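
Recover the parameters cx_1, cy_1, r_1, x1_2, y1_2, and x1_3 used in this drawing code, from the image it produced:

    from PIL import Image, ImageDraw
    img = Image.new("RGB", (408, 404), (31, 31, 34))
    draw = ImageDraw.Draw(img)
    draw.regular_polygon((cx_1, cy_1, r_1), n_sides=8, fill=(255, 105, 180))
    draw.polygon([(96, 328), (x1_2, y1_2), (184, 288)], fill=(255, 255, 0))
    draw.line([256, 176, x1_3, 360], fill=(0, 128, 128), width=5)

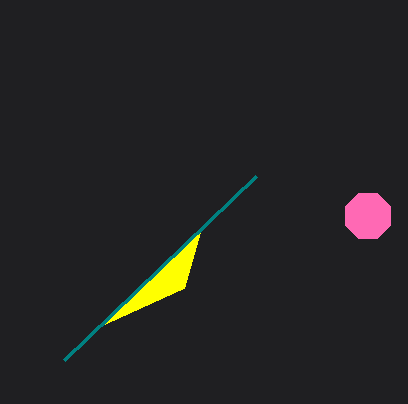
cx_1 = 368
cy_1 = 216
r_1 = 24
x1_2 = 200
y1_2 = 232
x1_3 = 64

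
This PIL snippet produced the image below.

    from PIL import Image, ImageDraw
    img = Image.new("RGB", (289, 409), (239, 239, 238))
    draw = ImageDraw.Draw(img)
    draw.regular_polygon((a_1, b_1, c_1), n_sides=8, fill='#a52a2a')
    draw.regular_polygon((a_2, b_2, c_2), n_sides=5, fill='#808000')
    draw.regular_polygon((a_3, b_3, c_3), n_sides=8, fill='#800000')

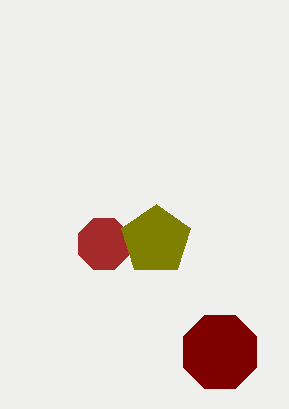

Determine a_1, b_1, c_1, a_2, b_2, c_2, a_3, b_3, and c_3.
a_1 = 104
b_1 = 244
c_1 = 28
a_2 = 156
b_2 = 240
c_2 = 36
a_3 = 220
b_3 = 352
c_3 = 40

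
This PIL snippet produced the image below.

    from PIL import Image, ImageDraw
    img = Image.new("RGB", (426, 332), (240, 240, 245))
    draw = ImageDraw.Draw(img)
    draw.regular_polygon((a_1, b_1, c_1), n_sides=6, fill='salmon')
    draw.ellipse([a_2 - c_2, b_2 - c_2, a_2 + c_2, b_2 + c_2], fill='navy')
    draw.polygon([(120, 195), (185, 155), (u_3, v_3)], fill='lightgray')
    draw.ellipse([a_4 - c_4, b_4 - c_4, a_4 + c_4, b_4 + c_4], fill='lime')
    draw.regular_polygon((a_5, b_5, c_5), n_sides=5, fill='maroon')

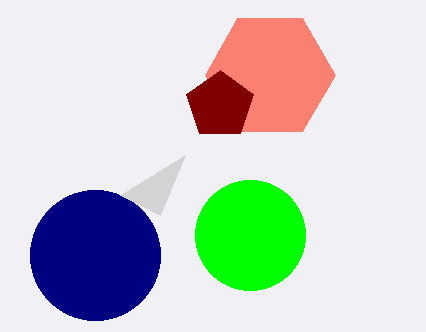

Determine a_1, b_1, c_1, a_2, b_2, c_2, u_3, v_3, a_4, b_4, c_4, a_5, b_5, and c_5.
a_1 = 270; b_1 = 75; c_1 = 65; a_2 = 95; b_2 = 255; c_2 = 65; u_3 = 160; v_3 = 215; a_4 = 250; b_4 = 235; c_4 = 55; a_5 = 220; b_5 = 105; c_5 = 35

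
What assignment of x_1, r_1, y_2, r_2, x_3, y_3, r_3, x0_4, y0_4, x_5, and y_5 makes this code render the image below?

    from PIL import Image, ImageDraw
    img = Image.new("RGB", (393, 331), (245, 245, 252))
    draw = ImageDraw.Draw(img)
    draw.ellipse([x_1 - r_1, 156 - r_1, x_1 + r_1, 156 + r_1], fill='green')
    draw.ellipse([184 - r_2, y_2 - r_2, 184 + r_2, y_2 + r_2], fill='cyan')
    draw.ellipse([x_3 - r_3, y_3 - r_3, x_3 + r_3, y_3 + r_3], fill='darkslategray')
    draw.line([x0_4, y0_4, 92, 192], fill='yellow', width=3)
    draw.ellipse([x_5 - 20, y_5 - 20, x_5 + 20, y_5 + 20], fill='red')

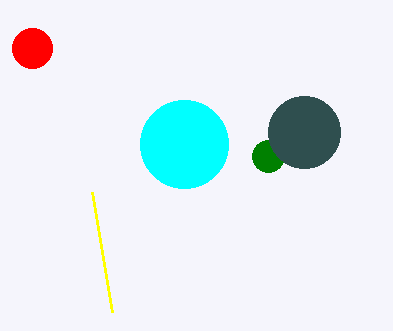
x_1 = 268
r_1 = 16
y_2 = 144
r_2 = 44
x_3 = 304
y_3 = 132
r_3 = 36
x0_4 = 112
y0_4 = 312
x_5 = 32
y_5 = 48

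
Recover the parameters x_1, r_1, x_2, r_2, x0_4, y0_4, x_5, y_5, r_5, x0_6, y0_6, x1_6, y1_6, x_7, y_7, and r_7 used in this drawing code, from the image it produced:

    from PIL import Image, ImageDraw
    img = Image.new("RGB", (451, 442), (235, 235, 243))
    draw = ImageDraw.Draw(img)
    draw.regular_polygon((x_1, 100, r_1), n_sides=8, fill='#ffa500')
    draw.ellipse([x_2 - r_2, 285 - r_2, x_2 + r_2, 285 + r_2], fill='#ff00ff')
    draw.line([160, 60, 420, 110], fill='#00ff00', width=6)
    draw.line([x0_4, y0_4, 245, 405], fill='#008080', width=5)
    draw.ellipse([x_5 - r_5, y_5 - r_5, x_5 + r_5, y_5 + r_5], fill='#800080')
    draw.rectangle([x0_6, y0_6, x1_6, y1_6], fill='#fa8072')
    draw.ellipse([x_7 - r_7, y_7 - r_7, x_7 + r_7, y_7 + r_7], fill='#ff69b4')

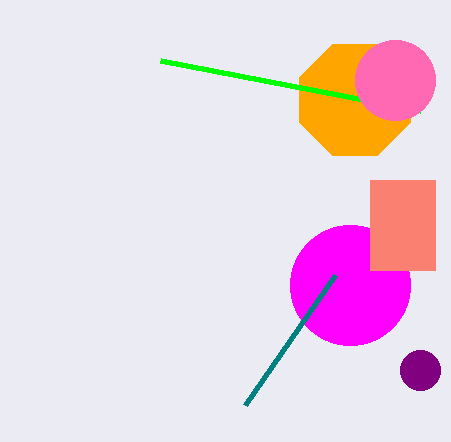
x_1 = 355, r_1 = 60, x_2 = 350, r_2 = 60, x0_4 = 335, y0_4 = 275, x_5 = 420, y_5 = 370, r_5 = 20, x0_6 = 370, y0_6 = 180, x1_6 = 435, y1_6 = 270, x_7 = 395, y_7 = 80, r_7 = 40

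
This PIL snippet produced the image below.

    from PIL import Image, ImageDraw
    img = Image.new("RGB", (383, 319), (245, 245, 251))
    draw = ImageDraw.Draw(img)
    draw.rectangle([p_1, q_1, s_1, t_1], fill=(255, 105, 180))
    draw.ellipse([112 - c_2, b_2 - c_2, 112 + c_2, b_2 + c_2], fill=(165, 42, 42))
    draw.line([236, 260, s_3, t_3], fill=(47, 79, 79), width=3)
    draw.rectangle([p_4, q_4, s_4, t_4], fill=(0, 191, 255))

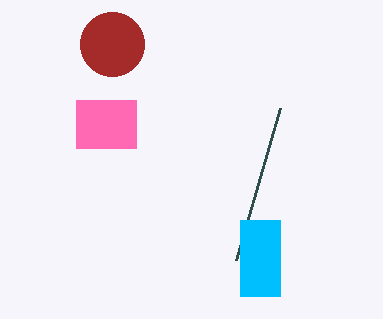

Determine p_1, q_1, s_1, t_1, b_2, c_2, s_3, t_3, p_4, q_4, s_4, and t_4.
p_1 = 76; q_1 = 100; s_1 = 136; t_1 = 148; b_2 = 44; c_2 = 32; s_3 = 280; t_3 = 108; p_4 = 240; q_4 = 220; s_4 = 280; t_4 = 296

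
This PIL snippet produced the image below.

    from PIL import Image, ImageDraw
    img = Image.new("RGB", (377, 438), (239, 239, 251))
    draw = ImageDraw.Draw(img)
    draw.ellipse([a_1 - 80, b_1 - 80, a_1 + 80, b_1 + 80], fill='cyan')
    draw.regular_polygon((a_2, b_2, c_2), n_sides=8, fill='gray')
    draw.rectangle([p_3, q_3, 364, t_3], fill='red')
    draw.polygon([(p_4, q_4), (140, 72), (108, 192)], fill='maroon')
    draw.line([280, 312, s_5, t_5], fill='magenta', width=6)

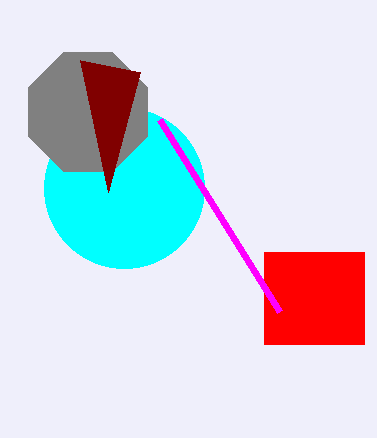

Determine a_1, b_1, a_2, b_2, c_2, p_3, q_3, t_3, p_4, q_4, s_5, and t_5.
a_1 = 124
b_1 = 188
a_2 = 88
b_2 = 112
c_2 = 64
p_3 = 264
q_3 = 252
t_3 = 344
p_4 = 80
q_4 = 60
s_5 = 160
t_5 = 120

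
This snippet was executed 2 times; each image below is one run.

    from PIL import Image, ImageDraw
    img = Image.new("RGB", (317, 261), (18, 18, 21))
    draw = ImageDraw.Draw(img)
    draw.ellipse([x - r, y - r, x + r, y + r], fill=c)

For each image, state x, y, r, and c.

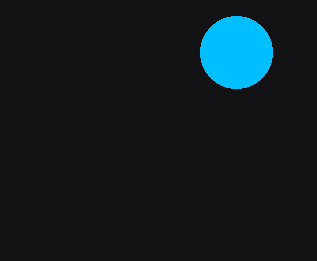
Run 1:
x = 236, y = 52, r = 36, c = 'deepskyblue'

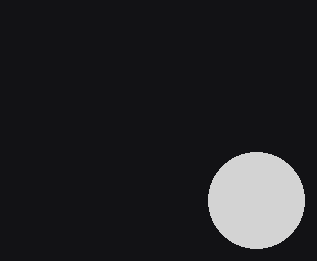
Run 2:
x = 256
y = 200
r = 48
c = 'lightgray'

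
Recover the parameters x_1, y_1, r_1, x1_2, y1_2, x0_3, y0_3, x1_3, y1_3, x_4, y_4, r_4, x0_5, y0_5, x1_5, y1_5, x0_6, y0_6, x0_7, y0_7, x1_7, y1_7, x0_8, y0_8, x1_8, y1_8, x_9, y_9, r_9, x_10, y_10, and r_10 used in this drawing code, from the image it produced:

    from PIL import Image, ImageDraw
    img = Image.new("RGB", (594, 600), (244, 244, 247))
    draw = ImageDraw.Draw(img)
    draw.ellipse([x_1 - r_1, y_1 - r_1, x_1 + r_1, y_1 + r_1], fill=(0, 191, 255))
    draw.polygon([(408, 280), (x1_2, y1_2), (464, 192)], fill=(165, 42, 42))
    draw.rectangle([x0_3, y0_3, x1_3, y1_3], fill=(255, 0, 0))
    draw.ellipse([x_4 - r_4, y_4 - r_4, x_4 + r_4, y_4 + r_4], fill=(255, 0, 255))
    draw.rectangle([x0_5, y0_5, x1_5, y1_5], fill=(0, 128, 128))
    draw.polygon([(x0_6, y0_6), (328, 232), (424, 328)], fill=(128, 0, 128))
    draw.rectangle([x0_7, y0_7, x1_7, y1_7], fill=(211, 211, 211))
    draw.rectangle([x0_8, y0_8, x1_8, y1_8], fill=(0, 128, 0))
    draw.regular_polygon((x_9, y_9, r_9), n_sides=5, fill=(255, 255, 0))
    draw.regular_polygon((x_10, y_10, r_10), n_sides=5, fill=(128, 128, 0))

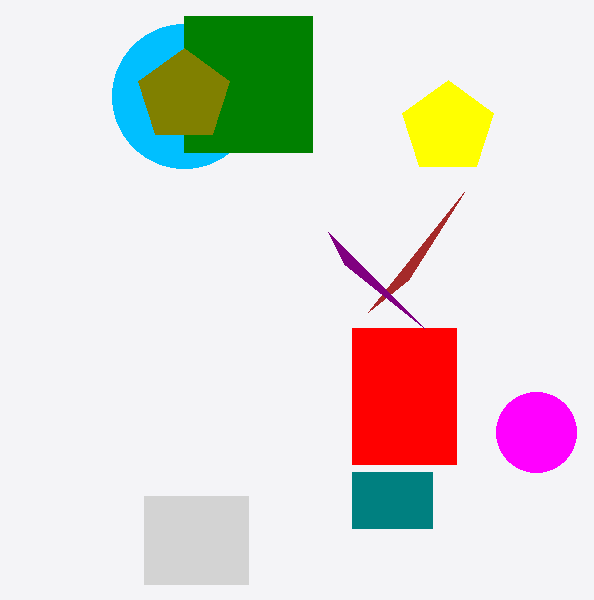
x_1 = 184; y_1 = 96; r_1 = 72; x1_2 = 368; y1_2 = 312; x0_3 = 352; y0_3 = 328; x1_3 = 456; y1_3 = 464; x_4 = 536; y_4 = 432; r_4 = 40; x0_5 = 352; y0_5 = 472; x1_5 = 432; y1_5 = 528; x0_6 = 344; y0_6 = 264; x0_7 = 144; y0_7 = 496; x1_7 = 248; y1_7 = 584; x0_8 = 184; y0_8 = 16; x1_8 = 312; y1_8 = 152; x_9 = 448; y_9 = 128; r_9 = 48; x_10 = 184; y_10 = 96; r_10 = 48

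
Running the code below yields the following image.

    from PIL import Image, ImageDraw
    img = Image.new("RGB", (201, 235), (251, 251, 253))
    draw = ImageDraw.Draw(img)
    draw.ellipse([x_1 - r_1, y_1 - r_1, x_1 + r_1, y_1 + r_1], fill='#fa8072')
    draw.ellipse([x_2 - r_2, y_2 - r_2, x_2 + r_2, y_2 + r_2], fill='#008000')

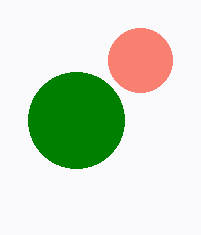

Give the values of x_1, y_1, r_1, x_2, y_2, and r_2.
x_1 = 140
y_1 = 60
r_1 = 32
x_2 = 76
y_2 = 120
r_2 = 48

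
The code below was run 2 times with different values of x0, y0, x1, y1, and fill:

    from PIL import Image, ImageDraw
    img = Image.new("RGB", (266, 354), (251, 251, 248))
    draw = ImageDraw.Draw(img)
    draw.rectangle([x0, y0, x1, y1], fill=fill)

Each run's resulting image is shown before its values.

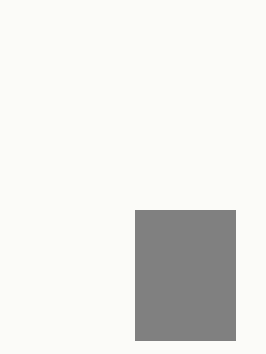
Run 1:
x0 = 135, y0 = 210, x1 = 235, y1 = 340, fill = 'gray'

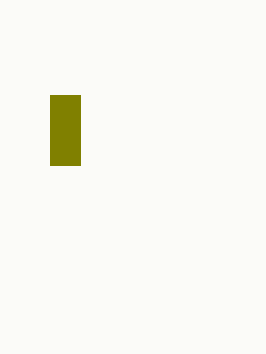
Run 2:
x0 = 50, y0 = 95, x1 = 80, y1 = 165, fill = 'olive'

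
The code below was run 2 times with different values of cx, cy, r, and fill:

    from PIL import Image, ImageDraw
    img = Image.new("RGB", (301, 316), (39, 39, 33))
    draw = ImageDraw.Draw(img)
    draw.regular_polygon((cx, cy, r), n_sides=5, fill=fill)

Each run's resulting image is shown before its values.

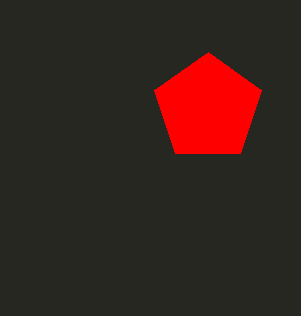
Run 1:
cx = 208, cy = 108, r = 56, fill = 'red'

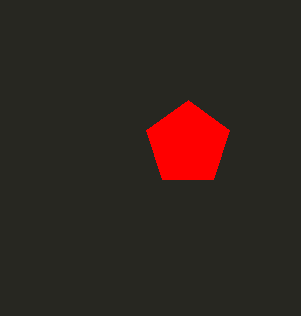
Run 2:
cx = 188; cy = 144; r = 44; fill = 'red'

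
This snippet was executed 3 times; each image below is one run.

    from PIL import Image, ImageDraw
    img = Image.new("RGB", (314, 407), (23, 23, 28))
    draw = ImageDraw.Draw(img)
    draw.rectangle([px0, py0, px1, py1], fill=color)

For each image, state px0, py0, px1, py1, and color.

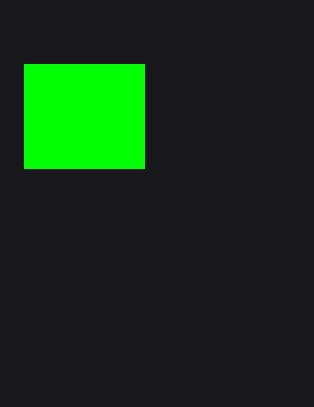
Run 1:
px0 = 24
py0 = 64
px1 = 144
py1 = 168
color = 'lime'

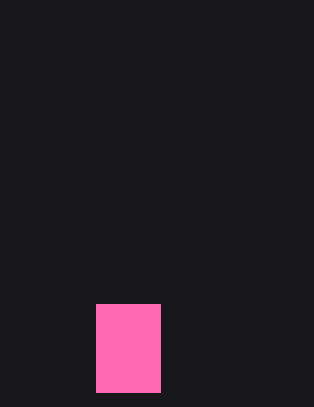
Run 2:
px0 = 96
py0 = 304
px1 = 160
py1 = 392
color = 'hotpink'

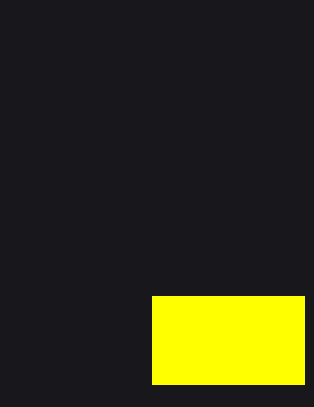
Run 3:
px0 = 152
py0 = 296
px1 = 304
py1 = 384
color = 'yellow'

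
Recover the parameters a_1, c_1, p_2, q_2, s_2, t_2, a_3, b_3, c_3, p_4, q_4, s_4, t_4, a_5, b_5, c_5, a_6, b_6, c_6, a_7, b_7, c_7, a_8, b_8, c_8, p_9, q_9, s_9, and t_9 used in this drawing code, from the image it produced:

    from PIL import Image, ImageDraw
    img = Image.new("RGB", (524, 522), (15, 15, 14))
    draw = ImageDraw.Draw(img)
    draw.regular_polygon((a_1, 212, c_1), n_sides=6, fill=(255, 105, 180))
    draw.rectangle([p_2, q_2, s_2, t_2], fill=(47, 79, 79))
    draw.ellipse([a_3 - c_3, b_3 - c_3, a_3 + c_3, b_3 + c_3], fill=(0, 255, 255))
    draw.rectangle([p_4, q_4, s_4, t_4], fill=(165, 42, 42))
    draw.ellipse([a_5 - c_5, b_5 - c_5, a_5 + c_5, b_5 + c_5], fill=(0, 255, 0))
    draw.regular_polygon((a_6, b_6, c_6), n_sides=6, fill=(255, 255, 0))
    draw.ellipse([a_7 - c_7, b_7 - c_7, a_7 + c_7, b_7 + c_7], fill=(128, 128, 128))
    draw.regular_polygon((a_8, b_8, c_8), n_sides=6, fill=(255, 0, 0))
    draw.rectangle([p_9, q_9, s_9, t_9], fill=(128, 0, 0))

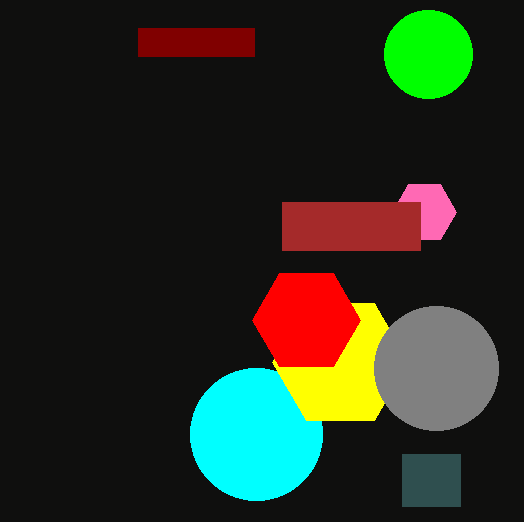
a_1 = 424; c_1 = 32; p_2 = 402; q_2 = 454; s_2 = 460; t_2 = 506; a_3 = 256; b_3 = 434; c_3 = 66; p_4 = 282; q_4 = 202; s_4 = 420; t_4 = 250; a_5 = 428; b_5 = 54; c_5 = 44; a_6 = 340; b_6 = 362; c_6 = 68; a_7 = 436; b_7 = 368; c_7 = 62; a_8 = 306; b_8 = 320; c_8 = 54; p_9 = 138; q_9 = 28; s_9 = 254; t_9 = 56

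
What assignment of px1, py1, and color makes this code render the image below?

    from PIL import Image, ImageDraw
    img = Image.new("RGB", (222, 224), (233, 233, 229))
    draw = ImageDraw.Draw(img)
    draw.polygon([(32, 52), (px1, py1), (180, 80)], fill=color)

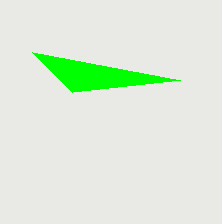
px1 = 72, py1 = 92, color = 'lime'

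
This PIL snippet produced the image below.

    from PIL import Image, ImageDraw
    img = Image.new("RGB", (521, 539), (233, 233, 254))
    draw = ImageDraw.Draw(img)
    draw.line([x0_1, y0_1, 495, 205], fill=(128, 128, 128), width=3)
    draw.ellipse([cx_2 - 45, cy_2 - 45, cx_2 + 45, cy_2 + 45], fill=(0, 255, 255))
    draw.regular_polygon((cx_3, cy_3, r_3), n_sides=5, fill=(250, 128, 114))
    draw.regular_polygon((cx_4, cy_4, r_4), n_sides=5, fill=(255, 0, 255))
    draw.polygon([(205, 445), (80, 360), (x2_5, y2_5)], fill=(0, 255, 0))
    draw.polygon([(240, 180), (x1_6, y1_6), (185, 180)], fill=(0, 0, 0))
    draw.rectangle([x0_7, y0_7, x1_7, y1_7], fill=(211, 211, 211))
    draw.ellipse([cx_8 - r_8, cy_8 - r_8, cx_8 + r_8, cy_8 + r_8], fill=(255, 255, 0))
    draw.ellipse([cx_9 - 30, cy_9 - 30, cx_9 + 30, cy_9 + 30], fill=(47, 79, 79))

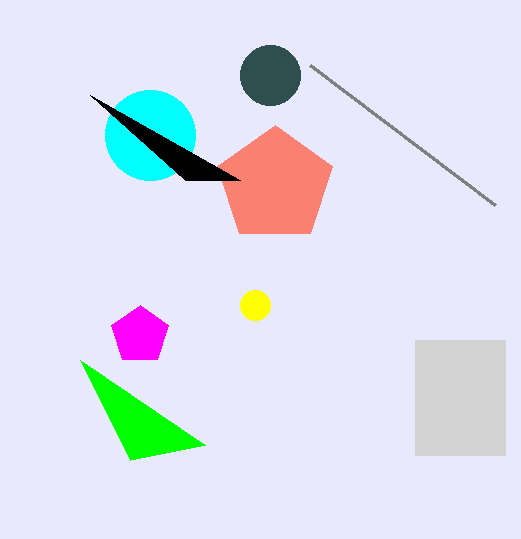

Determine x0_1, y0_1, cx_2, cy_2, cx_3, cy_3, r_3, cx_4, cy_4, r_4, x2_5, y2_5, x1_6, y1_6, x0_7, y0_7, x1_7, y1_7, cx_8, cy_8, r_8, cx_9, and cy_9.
x0_1 = 310, y0_1 = 65, cx_2 = 150, cy_2 = 135, cx_3 = 275, cy_3 = 185, r_3 = 60, cx_4 = 140, cy_4 = 335, r_4 = 30, x2_5 = 130, y2_5 = 460, x1_6 = 90, y1_6 = 95, x0_7 = 415, y0_7 = 340, x1_7 = 505, y1_7 = 455, cx_8 = 255, cy_8 = 305, r_8 = 15, cx_9 = 270, cy_9 = 75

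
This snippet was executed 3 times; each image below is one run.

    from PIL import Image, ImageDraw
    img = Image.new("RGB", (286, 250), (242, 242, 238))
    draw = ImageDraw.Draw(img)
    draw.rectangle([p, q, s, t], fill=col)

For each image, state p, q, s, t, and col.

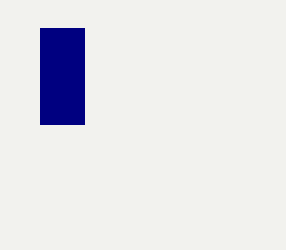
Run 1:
p = 40; q = 28; s = 84; t = 124; col = 'navy'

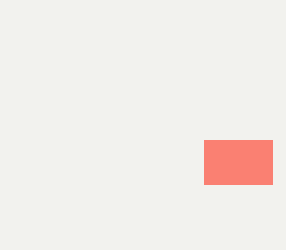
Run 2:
p = 204
q = 140
s = 272
t = 184
col = 'salmon'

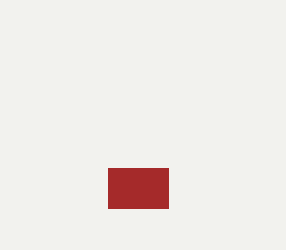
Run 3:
p = 108
q = 168
s = 168
t = 208
col = 'brown'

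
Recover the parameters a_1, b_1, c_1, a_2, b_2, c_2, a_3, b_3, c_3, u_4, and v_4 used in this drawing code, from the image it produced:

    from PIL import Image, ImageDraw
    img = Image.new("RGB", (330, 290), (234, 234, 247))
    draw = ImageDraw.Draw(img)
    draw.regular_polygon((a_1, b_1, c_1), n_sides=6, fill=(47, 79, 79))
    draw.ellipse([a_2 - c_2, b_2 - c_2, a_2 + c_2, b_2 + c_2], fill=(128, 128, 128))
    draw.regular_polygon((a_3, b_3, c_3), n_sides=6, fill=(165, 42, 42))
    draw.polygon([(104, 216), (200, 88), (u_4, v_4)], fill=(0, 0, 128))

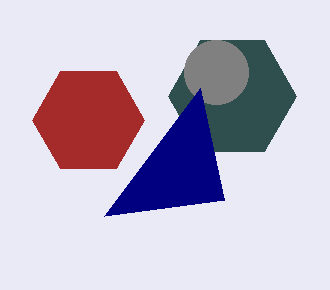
a_1 = 232, b_1 = 96, c_1 = 64, a_2 = 216, b_2 = 72, c_2 = 32, a_3 = 88, b_3 = 120, c_3 = 56, u_4 = 224, v_4 = 200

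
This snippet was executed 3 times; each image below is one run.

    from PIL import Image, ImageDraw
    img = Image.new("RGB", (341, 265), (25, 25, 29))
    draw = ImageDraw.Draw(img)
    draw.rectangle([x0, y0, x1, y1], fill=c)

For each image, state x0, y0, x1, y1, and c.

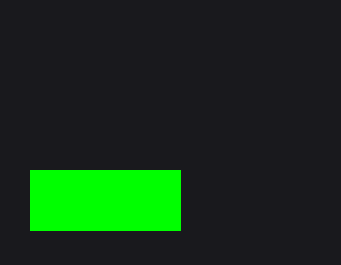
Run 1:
x0 = 30, y0 = 170, x1 = 180, y1 = 230, c = 'lime'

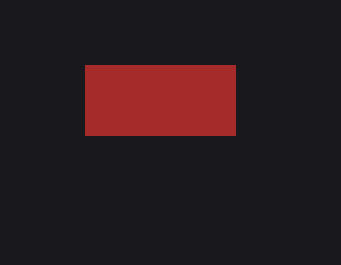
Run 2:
x0 = 85; y0 = 65; x1 = 235; y1 = 135; c = 'brown'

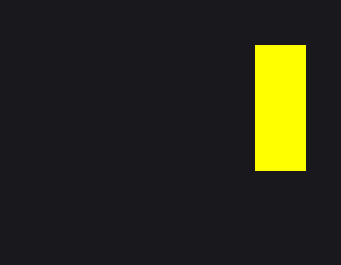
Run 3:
x0 = 255
y0 = 45
x1 = 305
y1 = 170
c = 'yellow'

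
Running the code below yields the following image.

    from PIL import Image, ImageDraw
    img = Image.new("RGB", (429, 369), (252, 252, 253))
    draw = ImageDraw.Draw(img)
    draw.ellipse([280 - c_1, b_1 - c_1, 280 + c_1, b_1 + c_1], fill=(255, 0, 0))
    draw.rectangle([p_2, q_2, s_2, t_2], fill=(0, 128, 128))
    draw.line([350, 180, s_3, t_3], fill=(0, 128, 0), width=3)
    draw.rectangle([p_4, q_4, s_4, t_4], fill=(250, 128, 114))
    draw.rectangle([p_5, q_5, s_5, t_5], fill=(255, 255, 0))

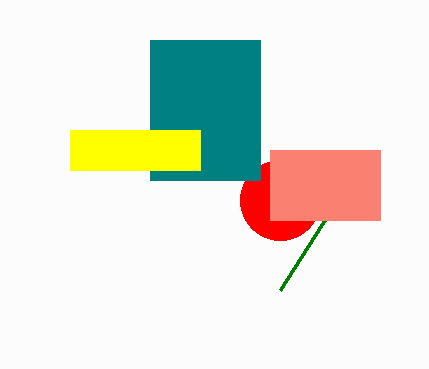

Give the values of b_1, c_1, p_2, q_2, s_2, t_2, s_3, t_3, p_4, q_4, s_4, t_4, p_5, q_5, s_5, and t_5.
b_1 = 200
c_1 = 40
p_2 = 150
q_2 = 40
s_2 = 260
t_2 = 180
s_3 = 280
t_3 = 290
p_4 = 270
q_4 = 150
s_4 = 380
t_4 = 220
p_5 = 70
q_5 = 130
s_5 = 200
t_5 = 170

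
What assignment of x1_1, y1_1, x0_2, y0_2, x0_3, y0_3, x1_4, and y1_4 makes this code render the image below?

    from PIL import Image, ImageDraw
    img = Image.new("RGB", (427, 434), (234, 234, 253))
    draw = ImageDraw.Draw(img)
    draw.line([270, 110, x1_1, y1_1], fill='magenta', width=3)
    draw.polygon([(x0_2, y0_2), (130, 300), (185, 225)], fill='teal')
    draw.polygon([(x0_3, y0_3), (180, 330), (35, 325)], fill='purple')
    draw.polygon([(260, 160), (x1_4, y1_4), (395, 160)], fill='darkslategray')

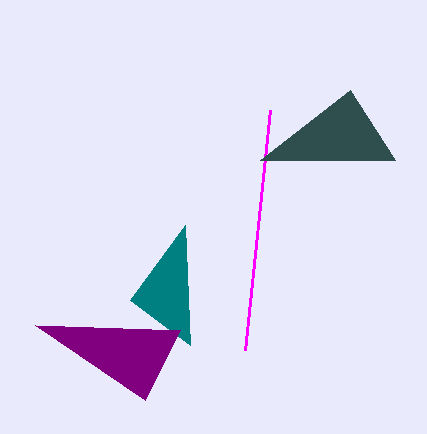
x1_1 = 245
y1_1 = 350
x0_2 = 190
y0_2 = 345
x0_3 = 145
y0_3 = 400
x1_4 = 350
y1_4 = 90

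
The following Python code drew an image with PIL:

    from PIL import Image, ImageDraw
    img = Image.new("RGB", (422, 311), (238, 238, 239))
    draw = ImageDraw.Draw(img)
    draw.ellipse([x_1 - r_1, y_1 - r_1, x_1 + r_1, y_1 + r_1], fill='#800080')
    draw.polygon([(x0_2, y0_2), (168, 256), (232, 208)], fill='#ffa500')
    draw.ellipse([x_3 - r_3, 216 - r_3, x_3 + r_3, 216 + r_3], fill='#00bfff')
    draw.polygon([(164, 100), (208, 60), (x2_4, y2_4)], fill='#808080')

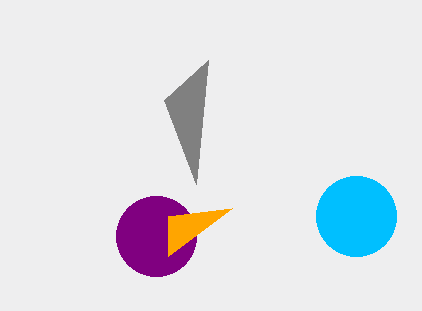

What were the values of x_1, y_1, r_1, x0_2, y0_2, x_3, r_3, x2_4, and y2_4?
x_1 = 156; y_1 = 236; r_1 = 40; x0_2 = 168; y0_2 = 216; x_3 = 356; r_3 = 40; x2_4 = 196; y2_4 = 184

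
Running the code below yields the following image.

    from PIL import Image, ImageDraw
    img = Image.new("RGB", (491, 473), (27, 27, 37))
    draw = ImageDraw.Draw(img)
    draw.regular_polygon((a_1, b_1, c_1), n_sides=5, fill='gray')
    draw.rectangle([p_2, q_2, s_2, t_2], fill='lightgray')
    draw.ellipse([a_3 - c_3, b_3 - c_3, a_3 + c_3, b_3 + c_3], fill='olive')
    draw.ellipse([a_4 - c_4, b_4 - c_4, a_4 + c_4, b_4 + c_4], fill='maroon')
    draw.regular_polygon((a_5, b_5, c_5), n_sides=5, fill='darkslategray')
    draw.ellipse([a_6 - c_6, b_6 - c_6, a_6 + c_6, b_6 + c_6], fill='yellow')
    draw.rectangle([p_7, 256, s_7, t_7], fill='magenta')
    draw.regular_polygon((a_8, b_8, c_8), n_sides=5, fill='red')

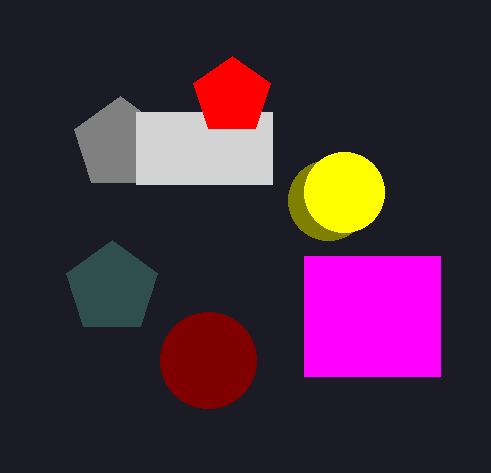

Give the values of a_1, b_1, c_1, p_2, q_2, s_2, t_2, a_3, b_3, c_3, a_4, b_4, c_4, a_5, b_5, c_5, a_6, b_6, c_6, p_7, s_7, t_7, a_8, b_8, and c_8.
a_1 = 120
b_1 = 144
c_1 = 48
p_2 = 136
q_2 = 112
s_2 = 272
t_2 = 184
a_3 = 328
b_3 = 200
c_3 = 40
a_4 = 208
b_4 = 360
c_4 = 48
a_5 = 112
b_5 = 288
c_5 = 48
a_6 = 344
b_6 = 192
c_6 = 40
p_7 = 304
s_7 = 440
t_7 = 376
a_8 = 232
b_8 = 96
c_8 = 40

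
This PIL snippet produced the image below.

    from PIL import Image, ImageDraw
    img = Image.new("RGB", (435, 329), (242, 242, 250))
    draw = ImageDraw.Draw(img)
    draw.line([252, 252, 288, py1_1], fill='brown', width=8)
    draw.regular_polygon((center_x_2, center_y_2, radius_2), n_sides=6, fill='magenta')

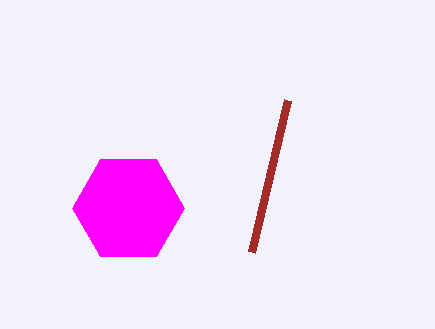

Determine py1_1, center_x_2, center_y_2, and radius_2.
py1_1 = 100, center_x_2 = 128, center_y_2 = 208, radius_2 = 56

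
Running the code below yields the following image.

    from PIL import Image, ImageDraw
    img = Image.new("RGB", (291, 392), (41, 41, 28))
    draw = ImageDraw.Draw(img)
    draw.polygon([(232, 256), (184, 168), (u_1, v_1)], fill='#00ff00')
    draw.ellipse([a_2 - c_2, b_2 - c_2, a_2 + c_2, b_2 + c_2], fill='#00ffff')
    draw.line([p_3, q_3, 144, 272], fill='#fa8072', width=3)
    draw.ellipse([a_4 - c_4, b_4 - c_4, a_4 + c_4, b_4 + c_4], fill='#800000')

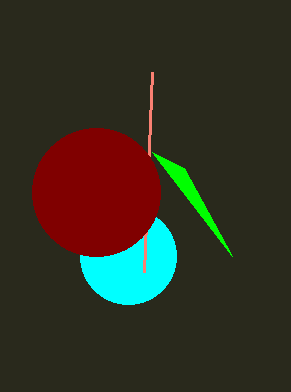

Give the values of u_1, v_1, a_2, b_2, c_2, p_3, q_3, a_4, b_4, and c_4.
u_1 = 152
v_1 = 152
a_2 = 128
b_2 = 256
c_2 = 48
p_3 = 152
q_3 = 72
a_4 = 96
b_4 = 192
c_4 = 64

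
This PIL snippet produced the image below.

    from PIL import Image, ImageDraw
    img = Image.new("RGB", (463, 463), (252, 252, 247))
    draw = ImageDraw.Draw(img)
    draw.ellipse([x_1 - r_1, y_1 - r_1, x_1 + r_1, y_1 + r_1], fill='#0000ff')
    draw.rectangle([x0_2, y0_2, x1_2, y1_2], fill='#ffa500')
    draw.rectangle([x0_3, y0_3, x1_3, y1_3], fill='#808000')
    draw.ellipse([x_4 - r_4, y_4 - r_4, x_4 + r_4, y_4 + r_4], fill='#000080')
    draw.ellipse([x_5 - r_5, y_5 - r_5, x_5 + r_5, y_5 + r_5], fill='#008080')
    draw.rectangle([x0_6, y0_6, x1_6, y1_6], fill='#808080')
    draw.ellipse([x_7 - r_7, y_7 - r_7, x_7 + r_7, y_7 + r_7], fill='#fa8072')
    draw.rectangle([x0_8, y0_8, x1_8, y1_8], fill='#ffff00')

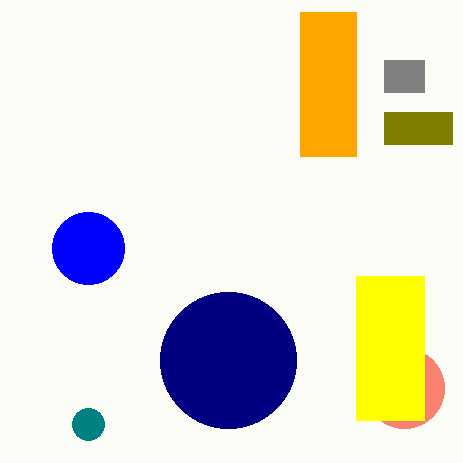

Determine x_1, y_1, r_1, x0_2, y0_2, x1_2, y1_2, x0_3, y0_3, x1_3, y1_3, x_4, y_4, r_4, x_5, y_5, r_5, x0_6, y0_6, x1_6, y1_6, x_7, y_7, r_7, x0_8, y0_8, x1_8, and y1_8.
x_1 = 88, y_1 = 248, r_1 = 36, x0_2 = 300, y0_2 = 12, x1_2 = 356, y1_2 = 156, x0_3 = 384, y0_3 = 112, x1_3 = 452, y1_3 = 144, x_4 = 228, y_4 = 360, r_4 = 68, x_5 = 88, y_5 = 424, r_5 = 16, x0_6 = 384, y0_6 = 60, x1_6 = 424, y1_6 = 92, x_7 = 404, y_7 = 388, r_7 = 40, x0_8 = 356, y0_8 = 276, x1_8 = 424, y1_8 = 420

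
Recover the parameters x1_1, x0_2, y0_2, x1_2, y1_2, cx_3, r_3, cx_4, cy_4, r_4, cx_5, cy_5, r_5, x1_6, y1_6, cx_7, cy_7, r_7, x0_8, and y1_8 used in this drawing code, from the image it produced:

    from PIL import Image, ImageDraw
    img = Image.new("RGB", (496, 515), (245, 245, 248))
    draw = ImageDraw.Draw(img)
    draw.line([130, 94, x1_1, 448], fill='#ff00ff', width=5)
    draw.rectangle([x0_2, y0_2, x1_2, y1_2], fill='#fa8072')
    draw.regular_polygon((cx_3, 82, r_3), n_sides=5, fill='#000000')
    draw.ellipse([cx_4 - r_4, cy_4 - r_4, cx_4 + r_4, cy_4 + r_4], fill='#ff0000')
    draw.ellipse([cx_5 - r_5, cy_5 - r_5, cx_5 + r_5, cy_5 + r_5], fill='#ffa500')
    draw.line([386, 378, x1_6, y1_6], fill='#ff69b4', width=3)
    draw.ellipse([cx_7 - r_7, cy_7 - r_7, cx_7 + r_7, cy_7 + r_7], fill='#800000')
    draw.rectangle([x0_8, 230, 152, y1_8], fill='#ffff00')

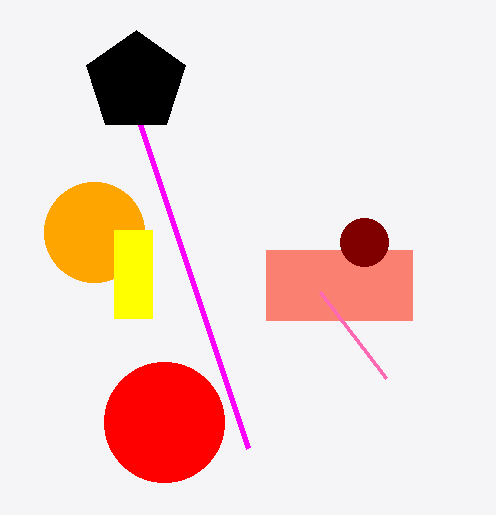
x1_1 = 248, x0_2 = 266, y0_2 = 250, x1_2 = 412, y1_2 = 320, cx_3 = 136, r_3 = 52, cx_4 = 164, cy_4 = 422, r_4 = 60, cx_5 = 94, cy_5 = 232, r_5 = 50, x1_6 = 320, y1_6 = 292, cx_7 = 364, cy_7 = 242, r_7 = 24, x0_8 = 114, y1_8 = 318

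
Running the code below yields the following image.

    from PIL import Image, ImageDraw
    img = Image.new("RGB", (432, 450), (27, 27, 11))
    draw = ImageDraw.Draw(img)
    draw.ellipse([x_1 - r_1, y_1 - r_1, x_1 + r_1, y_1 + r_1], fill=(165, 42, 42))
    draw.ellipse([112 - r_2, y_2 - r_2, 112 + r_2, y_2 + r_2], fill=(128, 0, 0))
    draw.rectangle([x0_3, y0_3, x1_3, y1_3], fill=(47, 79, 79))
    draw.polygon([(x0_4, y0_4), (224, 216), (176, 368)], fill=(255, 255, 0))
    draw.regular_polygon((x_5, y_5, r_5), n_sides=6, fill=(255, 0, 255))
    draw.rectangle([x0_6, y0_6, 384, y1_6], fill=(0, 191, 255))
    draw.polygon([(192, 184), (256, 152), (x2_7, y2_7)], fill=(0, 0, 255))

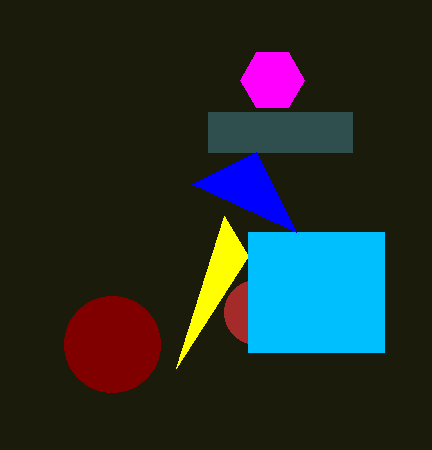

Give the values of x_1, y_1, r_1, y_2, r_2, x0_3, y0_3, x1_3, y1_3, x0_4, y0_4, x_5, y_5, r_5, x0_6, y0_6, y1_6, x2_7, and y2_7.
x_1 = 256
y_1 = 312
r_1 = 32
y_2 = 344
r_2 = 48
x0_3 = 208
y0_3 = 112
x1_3 = 352
y1_3 = 152
x0_4 = 248
y0_4 = 256
x_5 = 272
y_5 = 80
r_5 = 32
x0_6 = 248
y0_6 = 232
y1_6 = 352
x2_7 = 296
y2_7 = 232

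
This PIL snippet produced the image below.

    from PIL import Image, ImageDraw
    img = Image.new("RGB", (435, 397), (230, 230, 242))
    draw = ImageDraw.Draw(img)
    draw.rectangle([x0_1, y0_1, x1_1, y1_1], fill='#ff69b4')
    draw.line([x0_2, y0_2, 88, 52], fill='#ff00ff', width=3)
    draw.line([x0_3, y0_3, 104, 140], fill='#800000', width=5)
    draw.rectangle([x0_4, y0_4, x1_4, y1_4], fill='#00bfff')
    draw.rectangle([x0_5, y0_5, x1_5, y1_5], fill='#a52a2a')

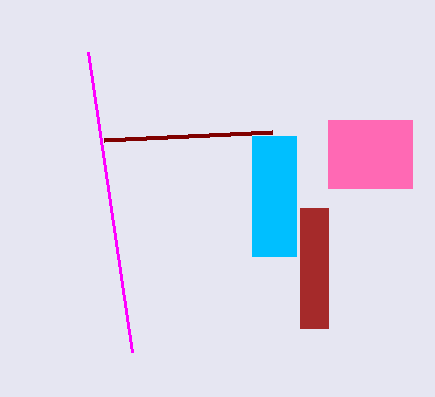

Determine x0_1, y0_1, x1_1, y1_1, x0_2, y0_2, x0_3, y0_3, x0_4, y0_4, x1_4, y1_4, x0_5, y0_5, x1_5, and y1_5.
x0_1 = 328, y0_1 = 120, x1_1 = 412, y1_1 = 188, x0_2 = 132, y0_2 = 352, x0_3 = 272, y0_3 = 132, x0_4 = 252, y0_4 = 136, x1_4 = 296, y1_4 = 256, x0_5 = 300, y0_5 = 208, x1_5 = 328, y1_5 = 328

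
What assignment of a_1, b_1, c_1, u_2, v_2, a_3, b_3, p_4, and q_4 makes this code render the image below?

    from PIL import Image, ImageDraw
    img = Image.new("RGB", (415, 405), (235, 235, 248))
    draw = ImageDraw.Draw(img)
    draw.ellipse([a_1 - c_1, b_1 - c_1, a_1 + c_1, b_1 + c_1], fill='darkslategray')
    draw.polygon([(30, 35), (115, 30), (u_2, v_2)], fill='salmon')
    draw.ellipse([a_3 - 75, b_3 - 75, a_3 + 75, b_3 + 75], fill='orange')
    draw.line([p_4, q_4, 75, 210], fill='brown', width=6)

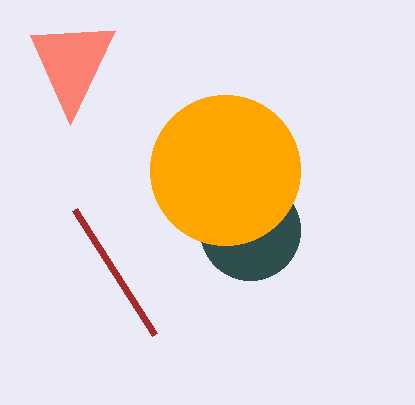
a_1 = 250, b_1 = 230, c_1 = 50, u_2 = 70, v_2 = 125, a_3 = 225, b_3 = 170, p_4 = 155, q_4 = 335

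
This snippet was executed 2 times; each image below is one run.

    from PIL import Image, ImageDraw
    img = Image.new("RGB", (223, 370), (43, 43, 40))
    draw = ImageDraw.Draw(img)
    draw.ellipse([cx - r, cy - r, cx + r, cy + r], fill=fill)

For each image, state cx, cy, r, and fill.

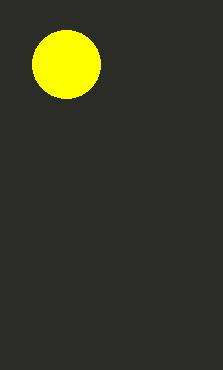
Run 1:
cx = 66, cy = 64, r = 34, fill = 'yellow'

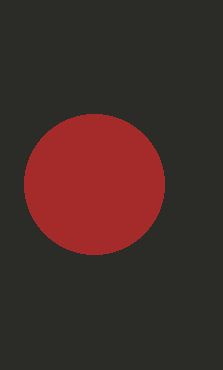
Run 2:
cx = 94; cy = 184; r = 70; fill = 'brown'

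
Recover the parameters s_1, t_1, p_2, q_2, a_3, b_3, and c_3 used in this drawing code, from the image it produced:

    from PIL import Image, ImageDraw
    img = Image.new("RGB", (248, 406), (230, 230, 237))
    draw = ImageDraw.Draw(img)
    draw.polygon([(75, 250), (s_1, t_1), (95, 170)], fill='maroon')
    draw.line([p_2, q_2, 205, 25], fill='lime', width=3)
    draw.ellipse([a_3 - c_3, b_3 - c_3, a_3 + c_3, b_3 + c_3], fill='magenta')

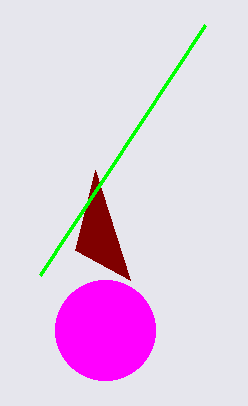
s_1 = 130, t_1 = 280, p_2 = 40, q_2 = 275, a_3 = 105, b_3 = 330, c_3 = 50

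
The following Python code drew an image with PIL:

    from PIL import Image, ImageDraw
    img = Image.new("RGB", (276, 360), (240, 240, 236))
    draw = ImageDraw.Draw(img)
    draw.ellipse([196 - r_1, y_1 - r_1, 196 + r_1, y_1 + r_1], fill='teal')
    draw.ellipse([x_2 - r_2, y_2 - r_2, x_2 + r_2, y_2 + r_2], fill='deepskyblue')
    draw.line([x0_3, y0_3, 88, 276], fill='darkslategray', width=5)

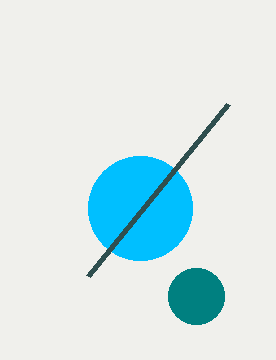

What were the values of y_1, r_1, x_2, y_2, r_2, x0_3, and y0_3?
y_1 = 296, r_1 = 28, x_2 = 140, y_2 = 208, r_2 = 52, x0_3 = 228, y0_3 = 104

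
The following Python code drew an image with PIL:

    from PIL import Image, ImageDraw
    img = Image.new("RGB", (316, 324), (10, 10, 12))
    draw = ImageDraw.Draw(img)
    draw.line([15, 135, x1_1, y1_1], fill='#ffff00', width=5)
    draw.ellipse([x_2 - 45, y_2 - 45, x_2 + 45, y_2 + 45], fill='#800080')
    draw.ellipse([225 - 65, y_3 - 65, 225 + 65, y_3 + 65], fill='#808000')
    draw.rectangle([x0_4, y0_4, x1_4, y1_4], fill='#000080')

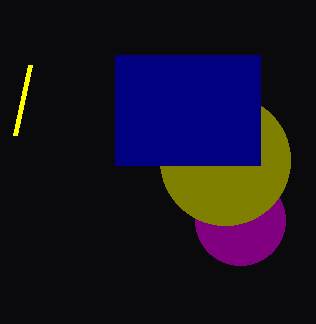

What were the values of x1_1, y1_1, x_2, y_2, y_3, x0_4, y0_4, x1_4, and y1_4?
x1_1 = 30
y1_1 = 65
x_2 = 240
y_2 = 220
y_3 = 160
x0_4 = 115
y0_4 = 55
x1_4 = 260
y1_4 = 165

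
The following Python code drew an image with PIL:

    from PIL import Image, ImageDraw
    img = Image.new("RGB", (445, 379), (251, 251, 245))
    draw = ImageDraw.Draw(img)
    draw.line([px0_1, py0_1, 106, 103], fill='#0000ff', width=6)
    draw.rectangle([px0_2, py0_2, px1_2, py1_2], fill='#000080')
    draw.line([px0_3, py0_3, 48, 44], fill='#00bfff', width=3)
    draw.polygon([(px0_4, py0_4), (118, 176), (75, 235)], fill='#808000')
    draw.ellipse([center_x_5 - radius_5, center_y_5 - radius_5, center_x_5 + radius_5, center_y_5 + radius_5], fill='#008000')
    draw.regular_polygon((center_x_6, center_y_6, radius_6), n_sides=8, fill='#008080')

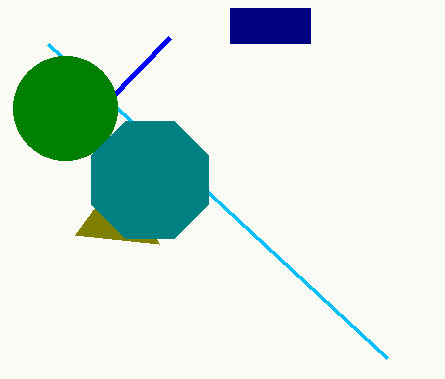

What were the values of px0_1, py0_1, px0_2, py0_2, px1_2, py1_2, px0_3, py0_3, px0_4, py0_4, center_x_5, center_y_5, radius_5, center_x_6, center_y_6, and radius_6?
px0_1 = 169; py0_1 = 38; px0_2 = 230; py0_2 = 8; px1_2 = 310; py1_2 = 43; px0_3 = 387; py0_3 = 358; px0_4 = 159; py0_4 = 244; center_x_5 = 65; center_y_5 = 108; radius_5 = 52; center_x_6 = 150; center_y_6 = 180; radius_6 = 63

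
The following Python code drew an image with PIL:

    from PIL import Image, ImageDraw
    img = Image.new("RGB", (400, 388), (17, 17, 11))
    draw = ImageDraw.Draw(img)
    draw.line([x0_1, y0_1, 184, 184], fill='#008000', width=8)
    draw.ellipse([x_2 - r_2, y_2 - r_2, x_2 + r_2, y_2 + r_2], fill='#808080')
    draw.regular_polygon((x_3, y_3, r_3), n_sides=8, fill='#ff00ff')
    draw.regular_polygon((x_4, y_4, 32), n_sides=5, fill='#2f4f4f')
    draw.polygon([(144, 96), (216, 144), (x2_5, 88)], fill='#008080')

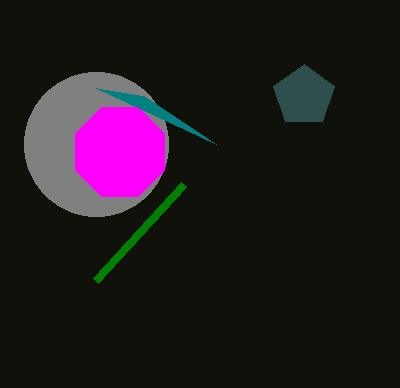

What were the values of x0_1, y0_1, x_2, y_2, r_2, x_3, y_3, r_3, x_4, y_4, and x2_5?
x0_1 = 96, y0_1 = 280, x_2 = 96, y_2 = 144, r_2 = 72, x_3 = 120, y_3 = 152, r_3 = 48, x_4 = 304, y_4 = 96, x2_5 = 96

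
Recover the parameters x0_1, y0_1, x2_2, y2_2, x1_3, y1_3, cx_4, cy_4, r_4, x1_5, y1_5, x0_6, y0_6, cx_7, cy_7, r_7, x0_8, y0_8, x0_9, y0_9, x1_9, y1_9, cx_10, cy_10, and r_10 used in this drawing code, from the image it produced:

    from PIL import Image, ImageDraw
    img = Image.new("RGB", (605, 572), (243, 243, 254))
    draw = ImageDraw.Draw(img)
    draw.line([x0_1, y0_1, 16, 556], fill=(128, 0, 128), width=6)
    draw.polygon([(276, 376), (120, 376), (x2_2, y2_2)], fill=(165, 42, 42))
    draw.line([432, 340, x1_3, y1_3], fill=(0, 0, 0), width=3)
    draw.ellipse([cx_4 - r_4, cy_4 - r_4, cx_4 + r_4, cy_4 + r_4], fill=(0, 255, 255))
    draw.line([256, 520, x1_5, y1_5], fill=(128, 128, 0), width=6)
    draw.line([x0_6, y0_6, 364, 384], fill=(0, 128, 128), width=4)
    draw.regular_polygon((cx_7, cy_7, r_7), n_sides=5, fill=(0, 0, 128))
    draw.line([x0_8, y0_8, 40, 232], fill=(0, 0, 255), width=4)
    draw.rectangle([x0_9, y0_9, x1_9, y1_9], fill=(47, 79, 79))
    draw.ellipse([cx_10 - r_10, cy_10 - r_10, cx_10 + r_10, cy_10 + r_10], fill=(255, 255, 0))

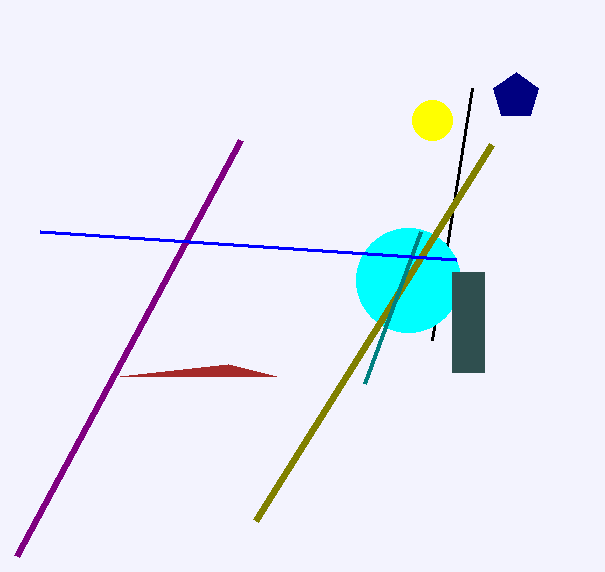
x0_1 = 240
y0_1 = 140
x2_2 = 228
y2_2 = 364
x1_3 = 472
y1_3 = 88
cx_4 = 408
cy_4 = 280
r_4 = 52
x1_5 = 492
y1_5 = 144
x0_6 = 420
y0_6 = 232
cx_7 = 516
cy_7 = 96
r_7 = 24
x0_8 = 456
y0_8 = 260
x0_9 = 452
y0_9 = 272
x1_9 = 484
y1_9 = 372
cx_10 = 432
cy_10 = 120
r_10 = 20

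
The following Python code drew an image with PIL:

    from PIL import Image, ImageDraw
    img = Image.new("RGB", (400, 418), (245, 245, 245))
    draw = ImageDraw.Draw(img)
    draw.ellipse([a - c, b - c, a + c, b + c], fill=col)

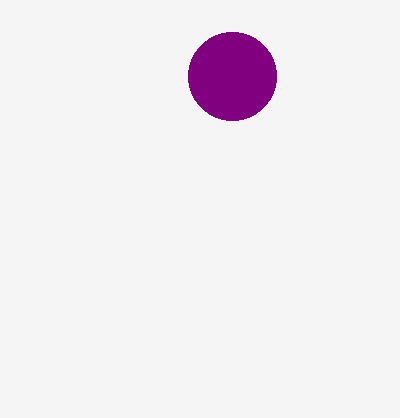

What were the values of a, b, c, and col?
a = 232, b = 76, c = 44, col = 'purple'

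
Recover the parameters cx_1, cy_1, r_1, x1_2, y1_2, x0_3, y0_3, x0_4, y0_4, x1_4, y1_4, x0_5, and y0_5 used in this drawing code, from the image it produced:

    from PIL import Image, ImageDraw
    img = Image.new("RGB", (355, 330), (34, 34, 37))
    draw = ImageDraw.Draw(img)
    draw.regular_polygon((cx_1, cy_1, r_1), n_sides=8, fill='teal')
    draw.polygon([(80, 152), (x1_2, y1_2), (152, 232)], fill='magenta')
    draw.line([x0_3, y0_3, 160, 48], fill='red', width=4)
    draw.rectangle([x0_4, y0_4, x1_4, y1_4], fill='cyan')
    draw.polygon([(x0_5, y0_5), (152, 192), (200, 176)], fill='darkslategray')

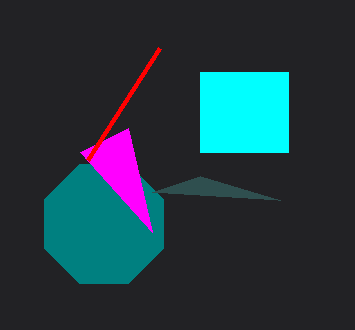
cx_1 = 104; cy_1 = 224; r_1 = 64; x1_2 = 128; y1_2 = 128; x0_3 = 88; y0_3 = 160; x0_4 = 200; y0_4 = 72; x1_4 = 288; y1_4 = 152; x0_5 = 280; y0_5 = 200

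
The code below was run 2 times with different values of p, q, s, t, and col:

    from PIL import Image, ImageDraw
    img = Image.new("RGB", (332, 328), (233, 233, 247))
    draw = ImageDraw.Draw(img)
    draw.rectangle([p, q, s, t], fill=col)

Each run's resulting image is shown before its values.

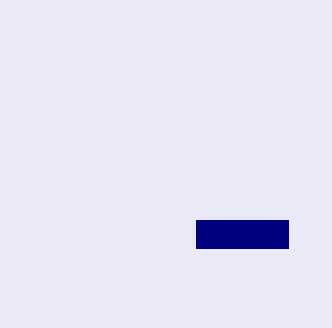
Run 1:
p = 196; q = 220; s = 288; t = 248; col = 'navy'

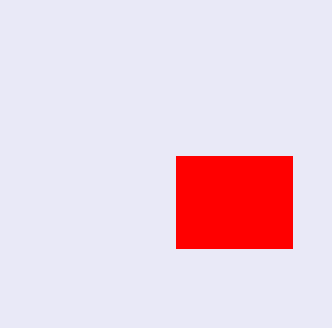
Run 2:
p = 176
q = 156
s = 292
t = 248
col = 'red'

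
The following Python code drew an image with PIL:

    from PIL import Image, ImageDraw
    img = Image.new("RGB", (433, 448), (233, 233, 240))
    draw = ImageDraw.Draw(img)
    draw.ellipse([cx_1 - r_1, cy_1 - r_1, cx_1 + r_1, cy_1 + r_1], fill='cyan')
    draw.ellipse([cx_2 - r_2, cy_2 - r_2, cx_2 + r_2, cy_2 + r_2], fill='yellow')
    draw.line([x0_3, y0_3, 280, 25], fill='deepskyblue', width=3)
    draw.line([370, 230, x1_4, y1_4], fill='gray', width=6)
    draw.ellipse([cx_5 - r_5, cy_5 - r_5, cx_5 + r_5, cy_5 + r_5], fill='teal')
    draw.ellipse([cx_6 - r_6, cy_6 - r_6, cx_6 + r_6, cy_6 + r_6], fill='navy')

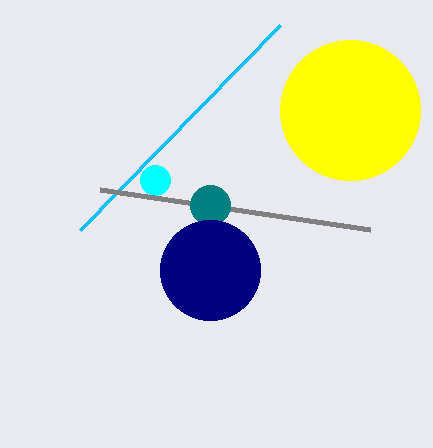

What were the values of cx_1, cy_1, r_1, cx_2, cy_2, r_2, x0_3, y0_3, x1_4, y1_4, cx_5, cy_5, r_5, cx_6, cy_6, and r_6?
cx_1 = 155, cy_1 = 180, r_1 = 15, cx_2 = 350, cy_2 = 110, r_2 = 70, x0_3 = 80, y0_3 = 230, x1_4 = 100, y1_4 = 190, cx_5 = 210, cy_5 = 205, r_5 = 20, cx_6 = 210, cy_6 = 270, r_6 = 50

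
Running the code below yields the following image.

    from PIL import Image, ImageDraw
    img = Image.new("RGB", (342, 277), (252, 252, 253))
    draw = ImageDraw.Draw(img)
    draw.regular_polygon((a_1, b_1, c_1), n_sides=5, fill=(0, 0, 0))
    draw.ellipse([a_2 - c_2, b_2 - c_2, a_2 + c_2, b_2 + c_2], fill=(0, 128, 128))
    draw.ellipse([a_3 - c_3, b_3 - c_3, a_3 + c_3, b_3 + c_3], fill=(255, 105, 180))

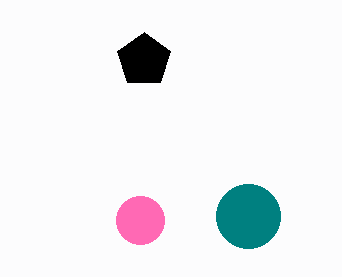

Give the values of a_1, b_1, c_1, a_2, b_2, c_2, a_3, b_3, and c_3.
a_1 = 144, b_1 = 60, c_1 = 28, a_2 = 248, b_2 = 216, c_2 = 32, a_3 = 140, b_3 = 220, c_3 = 24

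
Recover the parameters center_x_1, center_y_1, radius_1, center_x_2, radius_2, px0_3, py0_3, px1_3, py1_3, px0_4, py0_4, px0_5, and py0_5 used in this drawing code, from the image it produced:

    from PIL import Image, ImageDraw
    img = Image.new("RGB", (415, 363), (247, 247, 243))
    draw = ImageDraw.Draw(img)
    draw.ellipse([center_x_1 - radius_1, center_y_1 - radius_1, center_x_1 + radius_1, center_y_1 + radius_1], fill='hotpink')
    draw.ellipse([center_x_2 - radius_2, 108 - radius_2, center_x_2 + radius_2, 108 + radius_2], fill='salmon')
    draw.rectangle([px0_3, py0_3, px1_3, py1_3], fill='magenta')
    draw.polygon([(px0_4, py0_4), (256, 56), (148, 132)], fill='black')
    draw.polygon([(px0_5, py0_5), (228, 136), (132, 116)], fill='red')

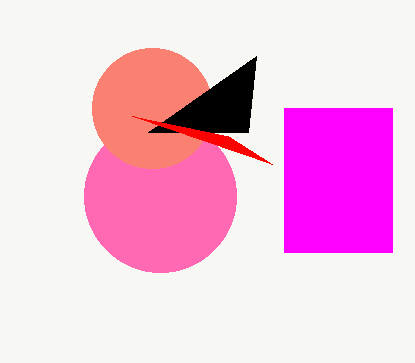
center_x_1 = 160, center_y_1 = 196, radius_1 = 76, center_x_2 = 152, radius_2 = 60, px0_3 = 284, py0_3 = 108, px1_3 = 392, py1_3 = 252, px0_4 = 248, py0_4 = 132, px0_5 = 272, py0_5 = 164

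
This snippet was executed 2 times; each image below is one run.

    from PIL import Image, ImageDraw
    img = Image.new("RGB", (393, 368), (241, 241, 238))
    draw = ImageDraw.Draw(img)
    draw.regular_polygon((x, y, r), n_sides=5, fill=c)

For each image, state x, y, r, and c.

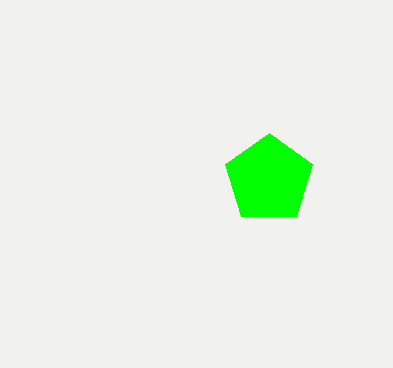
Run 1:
x = 269
y = 179
r = 46
c = 'lime'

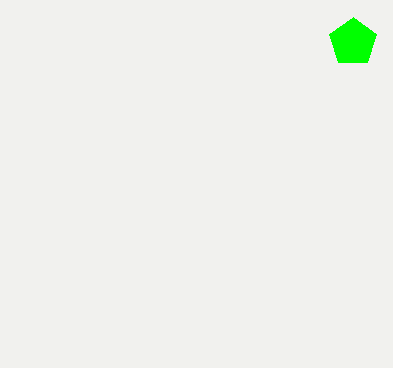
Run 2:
x = 353, y = 42, r = 25, c = 'lime'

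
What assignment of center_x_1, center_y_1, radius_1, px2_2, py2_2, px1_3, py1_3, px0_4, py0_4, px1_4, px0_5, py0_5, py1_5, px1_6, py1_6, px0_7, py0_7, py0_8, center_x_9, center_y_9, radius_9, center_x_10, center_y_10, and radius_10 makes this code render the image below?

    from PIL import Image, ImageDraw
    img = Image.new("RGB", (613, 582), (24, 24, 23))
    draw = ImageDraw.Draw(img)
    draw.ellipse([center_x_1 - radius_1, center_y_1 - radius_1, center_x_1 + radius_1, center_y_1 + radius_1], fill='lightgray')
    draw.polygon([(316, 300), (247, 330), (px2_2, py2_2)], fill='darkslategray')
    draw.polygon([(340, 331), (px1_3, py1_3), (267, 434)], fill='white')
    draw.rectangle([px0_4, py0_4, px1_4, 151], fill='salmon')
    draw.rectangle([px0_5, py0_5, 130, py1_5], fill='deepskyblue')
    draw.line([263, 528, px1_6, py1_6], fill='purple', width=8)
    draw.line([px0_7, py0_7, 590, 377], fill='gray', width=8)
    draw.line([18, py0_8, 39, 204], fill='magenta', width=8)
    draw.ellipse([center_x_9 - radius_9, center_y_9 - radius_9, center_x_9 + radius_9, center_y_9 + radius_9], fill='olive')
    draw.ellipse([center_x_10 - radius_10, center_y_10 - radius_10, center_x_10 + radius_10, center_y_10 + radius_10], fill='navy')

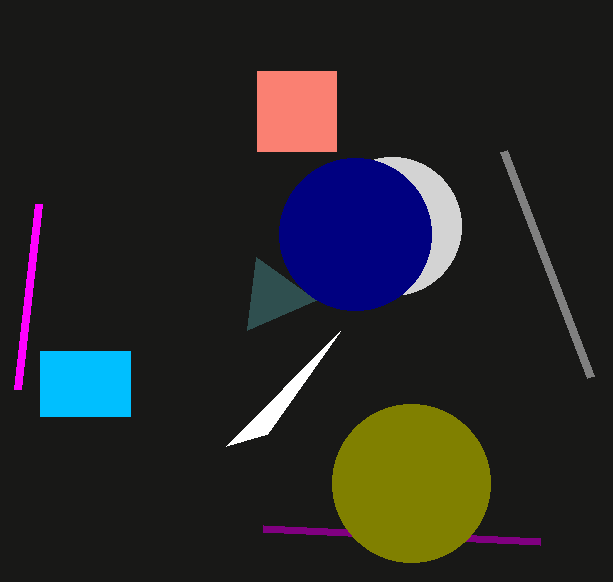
center_x_1 = 392, center_y_1 = 226, radius_1 = 69, px2_2 = 256, py2_2 = 257, px1_3 = 226, py1_3 = 446, px0_4 = 257, py0_4 = 71, px1_4 = 336, px0_5 = 40, py0_5 = 351, py1_5 = 416, px1_6 = 540, py1_6 = 541, px0_7 = 503, py0_7 = 151, py0_8 = 389, center_x_9 = 411, center_y_9 = 483, radius_9 = 79, center_x_10 = 355, center_y_10 = 234, radius_10 = 76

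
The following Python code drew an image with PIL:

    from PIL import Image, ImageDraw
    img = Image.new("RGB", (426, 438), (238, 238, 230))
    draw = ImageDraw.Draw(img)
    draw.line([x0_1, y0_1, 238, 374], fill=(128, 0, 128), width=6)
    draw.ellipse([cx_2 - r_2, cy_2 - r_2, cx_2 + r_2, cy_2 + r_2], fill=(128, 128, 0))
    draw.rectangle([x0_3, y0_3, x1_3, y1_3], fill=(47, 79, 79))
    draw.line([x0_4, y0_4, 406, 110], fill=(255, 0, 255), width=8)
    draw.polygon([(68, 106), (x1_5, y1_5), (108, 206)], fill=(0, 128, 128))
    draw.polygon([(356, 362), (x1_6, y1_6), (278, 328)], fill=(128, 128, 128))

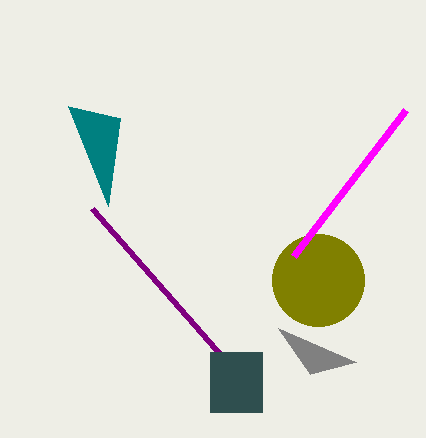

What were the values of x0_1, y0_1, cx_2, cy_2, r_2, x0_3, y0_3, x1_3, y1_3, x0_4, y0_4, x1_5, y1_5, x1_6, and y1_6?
x0_1 = 92; y0_1 = 208; cx_2 = 318; cy_2 = 280; r_2 = 46; x0_3 = 210; y0_3 = 352; x1_3 = 262; y1_3 = 412; x0_4 = 294; y0_4 = 256; x1_5 = 120; y1_5 = 118; x1_6 = 310; y1_6 = 374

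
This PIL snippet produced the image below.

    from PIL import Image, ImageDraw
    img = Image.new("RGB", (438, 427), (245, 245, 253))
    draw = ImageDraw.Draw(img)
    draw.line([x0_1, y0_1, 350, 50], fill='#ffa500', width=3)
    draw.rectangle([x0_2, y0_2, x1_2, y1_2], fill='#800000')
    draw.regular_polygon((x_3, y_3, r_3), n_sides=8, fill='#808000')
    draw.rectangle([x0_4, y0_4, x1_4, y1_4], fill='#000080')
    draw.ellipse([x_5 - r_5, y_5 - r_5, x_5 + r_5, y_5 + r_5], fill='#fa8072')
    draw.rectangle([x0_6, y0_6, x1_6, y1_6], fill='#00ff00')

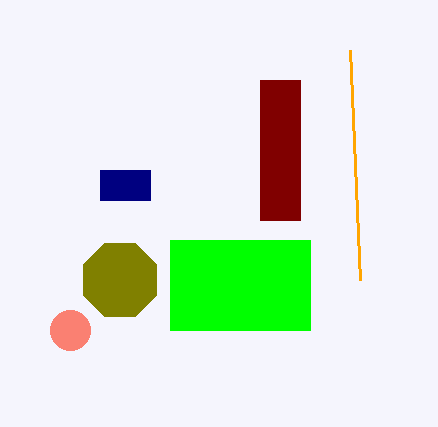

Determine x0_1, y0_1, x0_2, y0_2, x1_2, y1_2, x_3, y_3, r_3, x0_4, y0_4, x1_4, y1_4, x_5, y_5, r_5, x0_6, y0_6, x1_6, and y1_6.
x0_1 = 360; y0_1 = 280; x0_2 = 260; y0_2 = 80; x1_2 = 300; y1_2 = 220; x_3 = 120; y_3 = 280; r_3 = 40; x0_4 = 100; y0_4 = 170; x1_4 = 150; y1_4 = 200; x_5 = 70; y_5 = 330; r_5 = 20; x0_6 = 170; y0_6 = 240; x1_6 = 310; y1_6 = 330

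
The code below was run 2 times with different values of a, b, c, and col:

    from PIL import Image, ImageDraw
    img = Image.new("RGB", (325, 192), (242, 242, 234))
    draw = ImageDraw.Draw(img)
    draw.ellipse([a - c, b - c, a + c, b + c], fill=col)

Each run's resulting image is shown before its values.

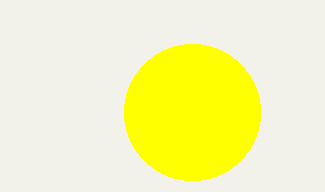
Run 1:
a = 192; b = 112; c = 68; col = 'yellow'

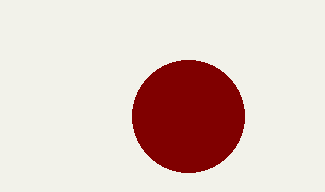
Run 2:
a = 188, b = 116, c = 56, col = 'maroon'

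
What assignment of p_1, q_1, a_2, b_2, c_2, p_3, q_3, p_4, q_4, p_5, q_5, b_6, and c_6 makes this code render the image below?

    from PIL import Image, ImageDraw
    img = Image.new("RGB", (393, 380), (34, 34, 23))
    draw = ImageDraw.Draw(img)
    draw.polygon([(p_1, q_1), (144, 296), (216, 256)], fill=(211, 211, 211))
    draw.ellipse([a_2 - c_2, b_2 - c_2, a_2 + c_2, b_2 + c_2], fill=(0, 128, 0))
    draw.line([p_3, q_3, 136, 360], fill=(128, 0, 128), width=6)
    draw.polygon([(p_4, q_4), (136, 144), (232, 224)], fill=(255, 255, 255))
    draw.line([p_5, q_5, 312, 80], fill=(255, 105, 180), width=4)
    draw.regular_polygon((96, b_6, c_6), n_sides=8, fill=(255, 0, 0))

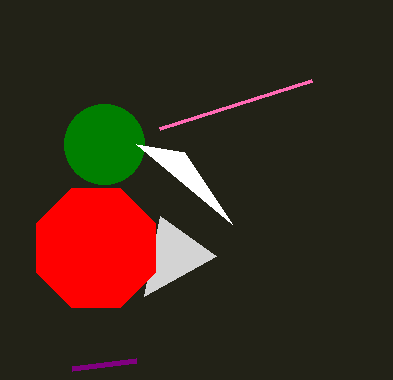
p_1 = 160
q_1 = 216
a_2 = 104
b_2 = 144
c_2 = 40
p_3 = 72
q_3 = 368
p_4 = 184
q_4 = 152
p_5 = 160
q_5 = 128
b_6 = 248
c_6 = 64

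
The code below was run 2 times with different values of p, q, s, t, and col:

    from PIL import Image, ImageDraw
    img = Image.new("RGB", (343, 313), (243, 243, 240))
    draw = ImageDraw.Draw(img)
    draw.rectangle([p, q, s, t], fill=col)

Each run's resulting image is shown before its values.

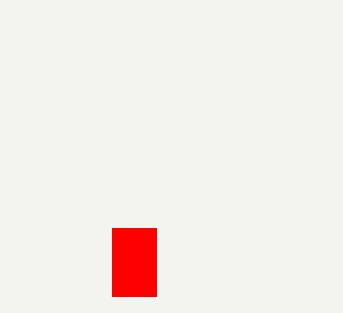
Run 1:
p = 112
q = 228
s = 156
t = 296
col = 'red'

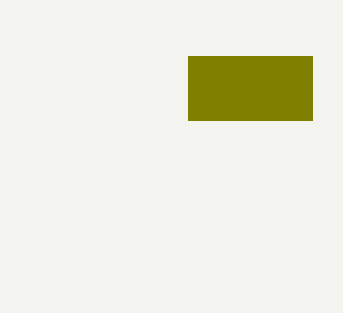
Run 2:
p = 188
q = 56
s = 312
t = 120
col = 'olive'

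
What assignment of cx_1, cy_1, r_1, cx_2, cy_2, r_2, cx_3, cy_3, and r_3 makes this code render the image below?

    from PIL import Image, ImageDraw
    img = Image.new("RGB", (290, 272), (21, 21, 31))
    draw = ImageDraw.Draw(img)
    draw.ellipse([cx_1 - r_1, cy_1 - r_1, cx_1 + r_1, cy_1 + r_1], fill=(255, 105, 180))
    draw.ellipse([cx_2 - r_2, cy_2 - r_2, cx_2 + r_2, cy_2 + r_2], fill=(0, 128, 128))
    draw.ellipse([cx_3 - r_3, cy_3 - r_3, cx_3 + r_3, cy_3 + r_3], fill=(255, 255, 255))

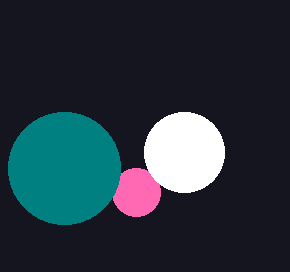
cx_1 = 136; cy_1 = 192; r_1 = 24; cx_2 = 64; cy_2 = 168; r_2 = 56; cx_3 = 184; cy_3 = 152; r_3 = 40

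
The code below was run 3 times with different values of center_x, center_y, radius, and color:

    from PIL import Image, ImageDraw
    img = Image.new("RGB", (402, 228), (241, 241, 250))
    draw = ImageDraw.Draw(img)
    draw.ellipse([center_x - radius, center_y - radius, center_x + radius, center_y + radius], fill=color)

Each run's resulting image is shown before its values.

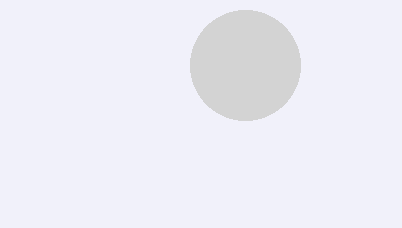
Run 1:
center_x = 245
center_y = 65
radius = 55
color = 'lightgray'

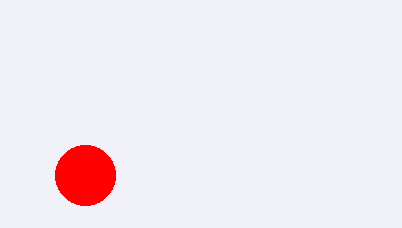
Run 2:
center_x = 85, center_y = 175, radius = 30, color = 'red'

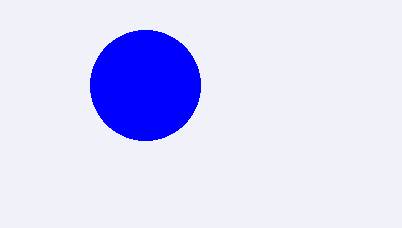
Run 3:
center_x = 145, center_y = 85, radius = 55, color = 'blue'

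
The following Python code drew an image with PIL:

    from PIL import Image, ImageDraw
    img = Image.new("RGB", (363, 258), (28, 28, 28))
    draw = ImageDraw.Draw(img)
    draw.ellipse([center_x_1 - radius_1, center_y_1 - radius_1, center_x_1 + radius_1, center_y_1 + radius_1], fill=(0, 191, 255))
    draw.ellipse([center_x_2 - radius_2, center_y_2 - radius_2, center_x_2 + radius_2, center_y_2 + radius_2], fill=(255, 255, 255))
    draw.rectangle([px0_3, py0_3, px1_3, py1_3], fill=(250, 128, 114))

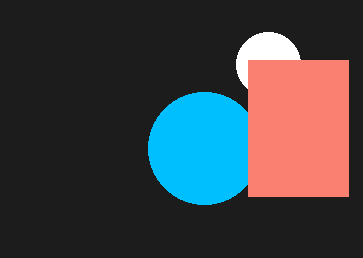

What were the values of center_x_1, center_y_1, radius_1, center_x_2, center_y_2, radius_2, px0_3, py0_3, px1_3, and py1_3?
center_x_1 = 204
center_y_1 = 148
radius_1 = 56
center_x_2 = 268
center_y_2 = 64
radius_2 = 32
px0_3 = 248
py0_3 = 60
px1_3 = 348
py1_3 = 196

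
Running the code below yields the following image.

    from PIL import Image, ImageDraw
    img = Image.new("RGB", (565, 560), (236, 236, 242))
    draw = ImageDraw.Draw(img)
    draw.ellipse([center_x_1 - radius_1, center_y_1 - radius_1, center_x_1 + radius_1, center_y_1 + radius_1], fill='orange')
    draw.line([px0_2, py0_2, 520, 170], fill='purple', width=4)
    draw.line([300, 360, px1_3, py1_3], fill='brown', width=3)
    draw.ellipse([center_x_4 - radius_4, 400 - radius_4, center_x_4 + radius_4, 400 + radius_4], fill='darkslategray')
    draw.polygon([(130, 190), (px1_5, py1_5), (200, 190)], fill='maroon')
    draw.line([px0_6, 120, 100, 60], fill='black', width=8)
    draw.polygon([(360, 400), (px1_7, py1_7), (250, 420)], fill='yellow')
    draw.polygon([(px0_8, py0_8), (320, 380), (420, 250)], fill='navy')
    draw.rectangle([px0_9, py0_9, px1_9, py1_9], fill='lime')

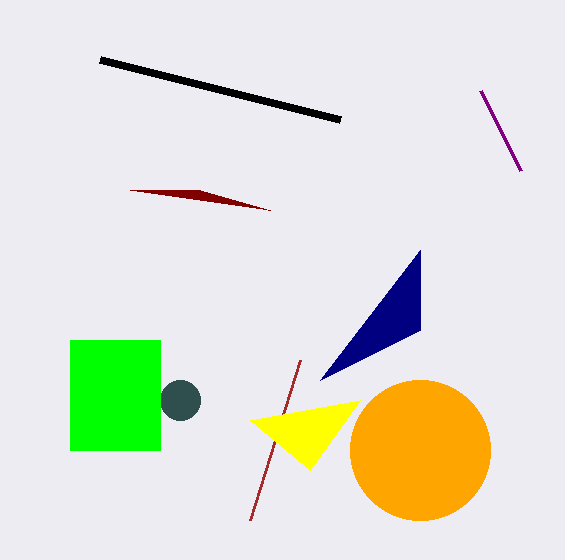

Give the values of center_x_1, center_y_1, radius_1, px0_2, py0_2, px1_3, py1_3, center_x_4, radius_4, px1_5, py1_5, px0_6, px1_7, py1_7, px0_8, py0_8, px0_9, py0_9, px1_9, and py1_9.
center_x_1 = 420
center_y_1 = 450
radius_1 = 70
px0_2 = 480
py0_2 = 90
px1_3 = 250
py1_3 = 520
center_x_4 = 180
radius_4 = 20
px1_5 = 270
py1_5 = 210
px0_6 = 340
px1_7 = 310
py1_7 = 470
px0_8 = 420
py0_8 = 330
px0_9 = 70
py0_9 = 340
px1_9 = 160
py1_9 = 450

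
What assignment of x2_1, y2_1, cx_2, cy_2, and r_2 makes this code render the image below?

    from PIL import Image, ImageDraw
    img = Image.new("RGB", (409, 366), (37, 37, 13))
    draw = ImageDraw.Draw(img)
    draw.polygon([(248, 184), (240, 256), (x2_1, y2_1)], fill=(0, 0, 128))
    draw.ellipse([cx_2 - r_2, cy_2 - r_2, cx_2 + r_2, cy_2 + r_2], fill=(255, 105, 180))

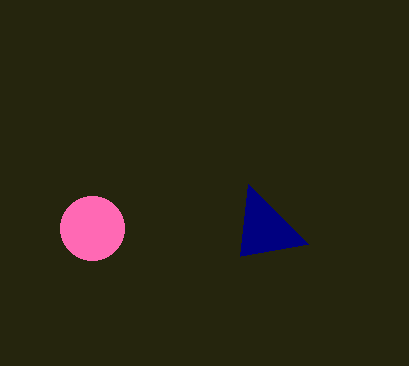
x2_1 = 308; y2_1 = 244; cx_2 = 92; cy_2 = 228; r_2 = 32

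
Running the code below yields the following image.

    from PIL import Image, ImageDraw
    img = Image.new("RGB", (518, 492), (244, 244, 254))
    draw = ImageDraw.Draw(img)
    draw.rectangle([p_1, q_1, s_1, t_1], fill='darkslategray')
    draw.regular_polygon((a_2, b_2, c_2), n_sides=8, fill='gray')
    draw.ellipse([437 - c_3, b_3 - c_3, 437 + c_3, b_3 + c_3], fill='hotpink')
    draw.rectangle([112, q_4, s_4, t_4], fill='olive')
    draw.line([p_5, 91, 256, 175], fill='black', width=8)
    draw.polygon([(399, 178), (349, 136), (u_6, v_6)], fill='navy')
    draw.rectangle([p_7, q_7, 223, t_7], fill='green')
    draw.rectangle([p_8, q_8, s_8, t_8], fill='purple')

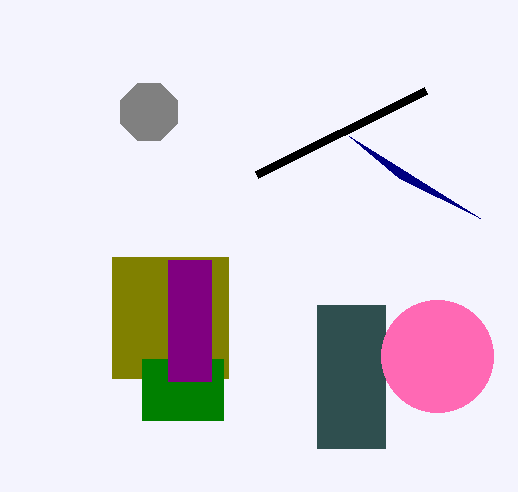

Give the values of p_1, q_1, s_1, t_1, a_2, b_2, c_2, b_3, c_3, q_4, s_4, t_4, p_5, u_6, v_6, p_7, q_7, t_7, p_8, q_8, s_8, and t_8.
p_1 = 317
q_1 = 305
s_1 = 385
t_1 = 448
a_2 = 149
b_2 = 112
c_2 = 31
b_3 = 356
c_3 = 56
q_4 = 257
s_4 = 228
t_4 = 378
p_5 = 425
u_6 = 480
v_6 = 218
p_7 = 142
q_7 = 359
t_7 = 420
p_8 = 168
q_8 = 260
s_8 = 211
t_8 = 381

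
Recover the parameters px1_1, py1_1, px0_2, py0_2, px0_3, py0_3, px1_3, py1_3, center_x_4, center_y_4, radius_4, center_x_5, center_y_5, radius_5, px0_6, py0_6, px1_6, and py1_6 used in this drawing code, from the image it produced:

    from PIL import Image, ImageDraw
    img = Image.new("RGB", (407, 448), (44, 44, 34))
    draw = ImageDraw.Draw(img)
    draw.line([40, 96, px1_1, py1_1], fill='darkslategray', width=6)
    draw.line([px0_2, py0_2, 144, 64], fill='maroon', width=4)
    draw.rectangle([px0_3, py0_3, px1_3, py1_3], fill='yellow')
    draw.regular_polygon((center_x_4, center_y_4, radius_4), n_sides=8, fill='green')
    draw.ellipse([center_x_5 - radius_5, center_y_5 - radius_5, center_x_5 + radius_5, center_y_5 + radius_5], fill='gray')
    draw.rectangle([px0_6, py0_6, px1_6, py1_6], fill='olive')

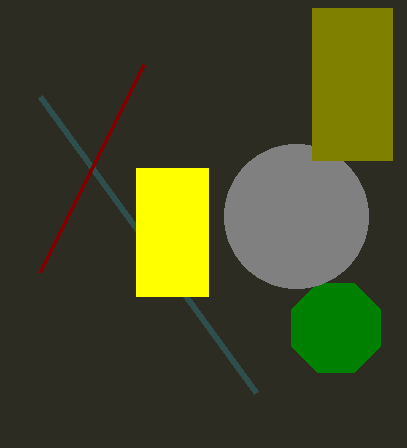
px1_1 = 256, py1_1 = 392, px0_2 = 40, py0_2 = 272, px0_3 = 136, py0_3 = 168, px1_3 = 208, py1_3 = 296, center_x_4 = 336, center_y_4 = 328, radius_4 = 48, center_x_5 = 296, center_y_5 = 216, radius_5 = 72, px0_6 = 312, py0_6 = 8, px1_6 = 392, py1_6 = 160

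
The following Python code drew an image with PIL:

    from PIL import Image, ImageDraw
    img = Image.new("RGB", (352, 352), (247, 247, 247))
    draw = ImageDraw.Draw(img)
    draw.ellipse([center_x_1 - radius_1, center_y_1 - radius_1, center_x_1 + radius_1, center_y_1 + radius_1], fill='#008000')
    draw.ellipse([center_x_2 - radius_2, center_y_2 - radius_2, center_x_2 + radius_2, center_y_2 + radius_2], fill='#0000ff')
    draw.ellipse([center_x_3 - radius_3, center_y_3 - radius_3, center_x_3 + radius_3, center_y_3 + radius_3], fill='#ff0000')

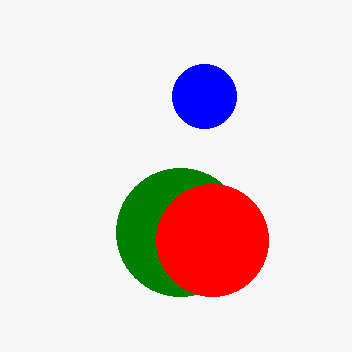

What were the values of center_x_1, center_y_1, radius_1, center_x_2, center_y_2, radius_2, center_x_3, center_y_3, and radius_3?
center_x_1 = 180
center_y_1 = 232
radius_1 = 64
center_x_2 = 204
center_y_2 = 96
radius_2 = 32
center_x_3 = 212
center_y_3 = 240
radius_3 = 56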